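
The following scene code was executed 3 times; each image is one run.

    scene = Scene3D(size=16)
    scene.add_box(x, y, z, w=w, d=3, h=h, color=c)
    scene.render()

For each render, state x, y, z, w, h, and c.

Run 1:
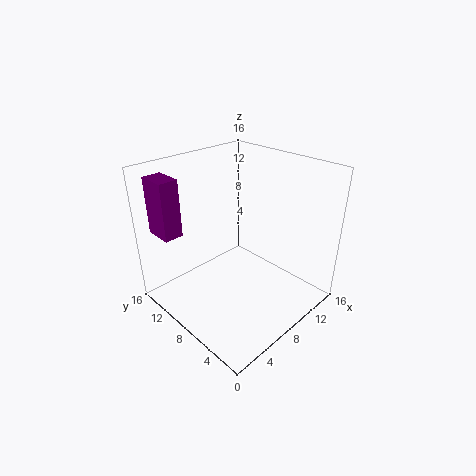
x = 0.5, y = 10.5, z = 9.5, w = 2, h = 6, c = 'purple'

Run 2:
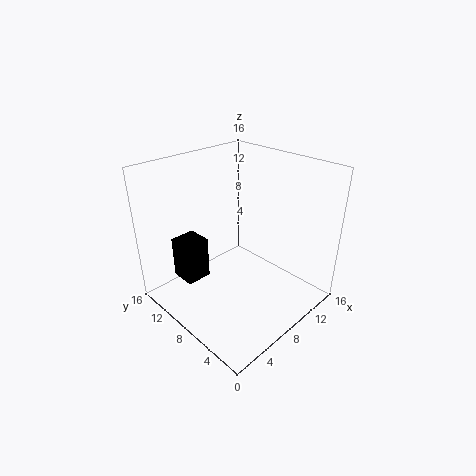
x = 3.5, y = 11.5, z = 2, w = 3, h = 5, c = 'black'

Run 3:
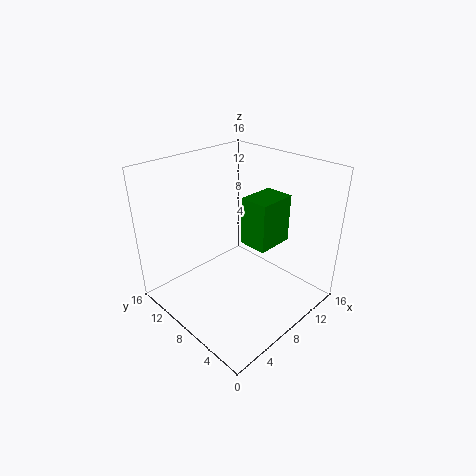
x = 7, y = 3.5, z = 8.5, w = 4, h = 5, c = 'green'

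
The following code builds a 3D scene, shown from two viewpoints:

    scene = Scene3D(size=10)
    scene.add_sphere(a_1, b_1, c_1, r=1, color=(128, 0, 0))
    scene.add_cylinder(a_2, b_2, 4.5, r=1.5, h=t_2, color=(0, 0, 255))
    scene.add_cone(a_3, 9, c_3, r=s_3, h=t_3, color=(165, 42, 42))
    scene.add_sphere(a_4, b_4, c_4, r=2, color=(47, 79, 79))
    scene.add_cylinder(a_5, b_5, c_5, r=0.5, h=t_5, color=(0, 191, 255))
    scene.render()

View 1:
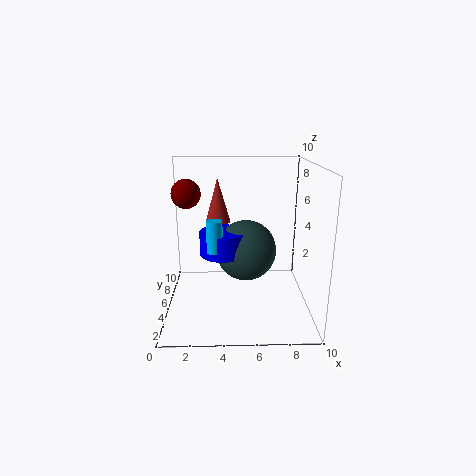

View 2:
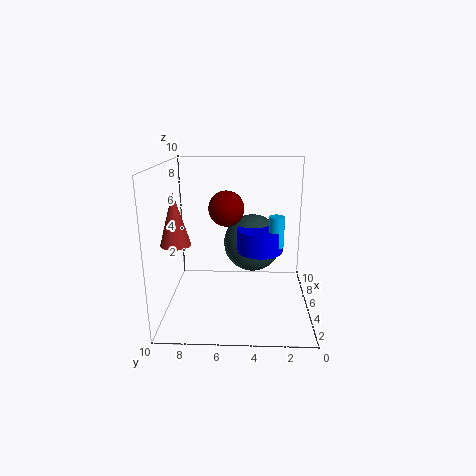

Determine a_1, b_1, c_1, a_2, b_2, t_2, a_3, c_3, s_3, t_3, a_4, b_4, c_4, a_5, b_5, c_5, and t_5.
a_1 = 1.5; b_1 = 5.5; c_1 = 8; a_2 = 4; b_2 = 3.5; t_2 = 1.5; a_3 = 3.5; c_3 = 5; s_3 = 1; t_3 = 3.5; a_4 = 5.5; b_4 = 4; c_4 = 4.5; a_5 = 3.5; b_5 = 2.5; c_5 = 5; t_5 = 2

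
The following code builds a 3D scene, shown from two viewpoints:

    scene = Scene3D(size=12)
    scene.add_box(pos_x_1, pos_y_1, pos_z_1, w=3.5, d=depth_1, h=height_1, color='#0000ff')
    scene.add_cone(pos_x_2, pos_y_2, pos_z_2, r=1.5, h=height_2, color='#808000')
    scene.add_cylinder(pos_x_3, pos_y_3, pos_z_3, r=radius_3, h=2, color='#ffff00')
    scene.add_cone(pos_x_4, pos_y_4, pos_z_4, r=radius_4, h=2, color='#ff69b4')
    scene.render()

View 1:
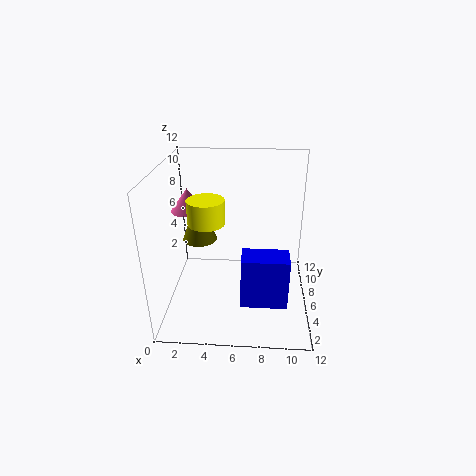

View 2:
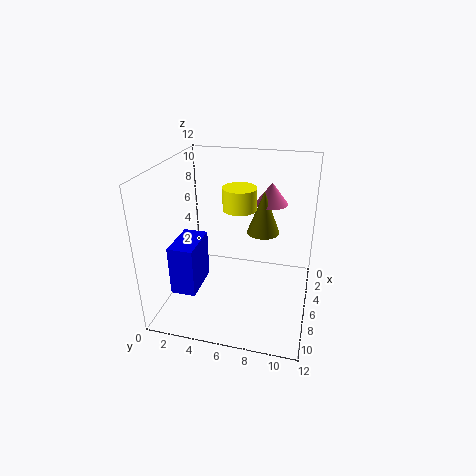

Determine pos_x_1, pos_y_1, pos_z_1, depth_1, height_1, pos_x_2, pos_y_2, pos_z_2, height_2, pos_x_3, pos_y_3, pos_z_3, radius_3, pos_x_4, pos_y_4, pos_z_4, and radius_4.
pos_x_1 = 6.5, pos_y_1 = 1.5, pos_z_1 = 2.5, depth_1 = 2, height_1 = 4, pos_x_2 = 2.5, pos_y_2 = 7.5, pos_z_2 = 5, height_2 = 4, pos_x_3 = 3.5, pos_y_3 = 5.5, pos_z_3 = 7.5, radius_3 = 1.5, pos_x_4 = 1.5, pos_y_4 = 8, pos_z_4 = 7.5, radius_4 = 1.5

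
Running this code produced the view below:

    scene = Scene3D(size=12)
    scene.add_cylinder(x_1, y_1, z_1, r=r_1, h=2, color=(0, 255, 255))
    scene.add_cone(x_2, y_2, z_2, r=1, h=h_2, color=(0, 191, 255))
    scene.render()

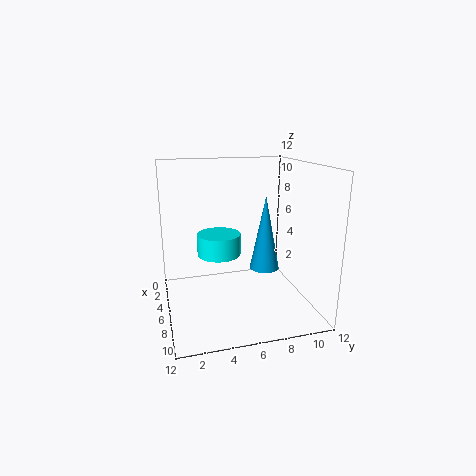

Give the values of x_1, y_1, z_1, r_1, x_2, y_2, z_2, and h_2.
x_1 = 3; y_1 = 5; z_1 = 3.5; r_1 = 2; x_2 = 11; y_2 = 6.5; z_2 = 5.5; h_2 = 5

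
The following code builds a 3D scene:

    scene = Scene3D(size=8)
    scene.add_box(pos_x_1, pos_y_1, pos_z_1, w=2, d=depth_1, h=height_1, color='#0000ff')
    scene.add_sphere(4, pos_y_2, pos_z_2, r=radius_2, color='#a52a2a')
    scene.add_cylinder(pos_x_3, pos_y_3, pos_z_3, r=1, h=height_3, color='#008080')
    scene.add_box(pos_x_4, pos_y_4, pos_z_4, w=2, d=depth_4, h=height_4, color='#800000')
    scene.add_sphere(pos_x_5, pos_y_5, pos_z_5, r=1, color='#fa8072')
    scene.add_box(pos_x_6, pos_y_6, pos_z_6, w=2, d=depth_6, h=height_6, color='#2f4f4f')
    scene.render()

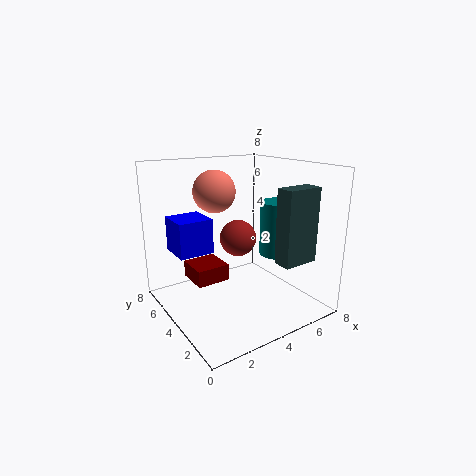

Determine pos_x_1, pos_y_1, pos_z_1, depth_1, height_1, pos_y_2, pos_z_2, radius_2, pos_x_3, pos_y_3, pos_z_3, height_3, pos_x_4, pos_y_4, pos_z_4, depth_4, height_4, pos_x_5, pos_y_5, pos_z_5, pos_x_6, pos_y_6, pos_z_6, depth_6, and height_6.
pos_x_1 = 1, pos_y_1 = 5, pos_z_1 = 3, depth_1 = 2, height_1 = 2, pos_y_2 = 4, pos_z_2 = 4, radius_2 = 1, pos_x_3 = 6, pos_y_3 = 3, pos_z_3 = 3, height_3 = 3, pos_x_4 = 2, pos_y_4 = 5, pos_z_4 = 1, depth_4 = 2, height_4 = 1, pos_x_5 = 2, pos_y_5 = 3, pos_z_5 = 7, pos_x_6 = 5, pos_y_6 = 1, pos_z_6 = 3, depth_6 = 1, height_6 = 4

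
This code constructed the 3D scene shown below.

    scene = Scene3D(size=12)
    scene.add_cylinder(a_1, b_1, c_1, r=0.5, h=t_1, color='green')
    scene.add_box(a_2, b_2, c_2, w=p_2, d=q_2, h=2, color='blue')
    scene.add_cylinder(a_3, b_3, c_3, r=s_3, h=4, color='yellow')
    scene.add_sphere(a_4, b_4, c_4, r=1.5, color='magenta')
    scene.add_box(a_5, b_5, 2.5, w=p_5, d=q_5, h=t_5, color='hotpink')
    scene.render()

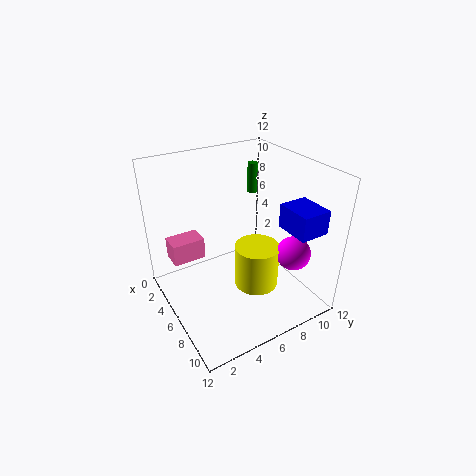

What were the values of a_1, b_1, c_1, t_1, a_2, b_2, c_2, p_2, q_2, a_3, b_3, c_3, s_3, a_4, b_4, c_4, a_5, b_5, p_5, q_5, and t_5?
a_1 = 0.5
b_1 = 11
c_1 = 7
t_1 = 3
a_2 = 7.5
b_2 = 9
c_2 = 7
p_2 = 3
q_2 = 2.5
a_3 = 6
b_3 = 8
c_3 = 0.5
s_3 = 2
a_4 = 8
b_4 = 10.5
c_4 = 4
a_5 = 0.5
b_5 = 1.5
p_5 = 2
q_5 = 3
t_5 = 2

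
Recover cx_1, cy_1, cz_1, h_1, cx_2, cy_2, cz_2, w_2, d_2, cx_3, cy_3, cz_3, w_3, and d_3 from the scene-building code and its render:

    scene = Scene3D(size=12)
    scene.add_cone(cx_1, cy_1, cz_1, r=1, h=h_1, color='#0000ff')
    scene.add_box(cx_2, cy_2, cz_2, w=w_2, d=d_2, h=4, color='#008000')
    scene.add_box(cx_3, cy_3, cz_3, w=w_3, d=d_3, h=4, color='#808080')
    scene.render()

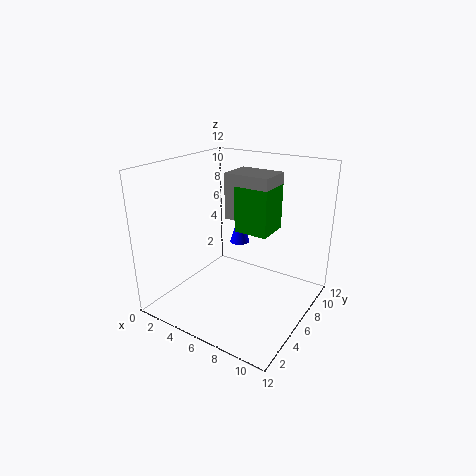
cx_1 = 3, cy_1 = 11, cz_1 = 3, h_1 = 3, cx_2 = 5, cy_2 = 7, cz_2 = 6, w_2 = 3, d_2 = 3, cx_3 = 4, cy_3 = 7, cz_3 = 7, w_3 = 4, d_3 = 3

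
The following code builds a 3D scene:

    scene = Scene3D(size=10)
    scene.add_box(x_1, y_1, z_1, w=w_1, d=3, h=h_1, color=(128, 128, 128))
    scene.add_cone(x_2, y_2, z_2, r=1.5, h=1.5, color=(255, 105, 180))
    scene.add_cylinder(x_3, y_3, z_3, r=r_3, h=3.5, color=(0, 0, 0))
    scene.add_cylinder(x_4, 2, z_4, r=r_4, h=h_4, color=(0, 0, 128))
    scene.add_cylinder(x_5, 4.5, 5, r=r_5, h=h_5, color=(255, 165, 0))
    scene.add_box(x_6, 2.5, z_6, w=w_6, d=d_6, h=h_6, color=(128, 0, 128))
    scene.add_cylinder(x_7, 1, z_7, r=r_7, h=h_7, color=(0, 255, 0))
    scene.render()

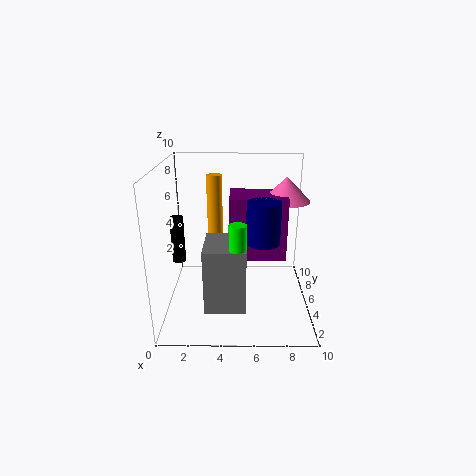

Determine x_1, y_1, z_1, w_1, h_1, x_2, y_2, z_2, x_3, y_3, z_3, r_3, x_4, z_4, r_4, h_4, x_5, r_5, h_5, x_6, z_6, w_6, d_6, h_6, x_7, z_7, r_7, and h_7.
x_1 = 3; y_1 = 0.5; z_1 = 2; w_1 = 2.5; h_1 = 4; x_2 = 8; y_2 = 4; z_2 = 8; x_3 = 0.5; y_3 = 6.5; z_3 = 2.5; r_3 = 0.5; x_4 = 6.5; z_4 = 6; r_4 = 1; h_4 = 2.5; x_5 = 3.5; r_5 = 0.5; h_5 = 4.5; x_6 = 4.5; z_6 = 4.5; w_6 = 3.5; d_6 = 2.5; h_6 = 4; x_7 = 5; z_7 = 5; r_7 = 0.5; h_7 = 2.5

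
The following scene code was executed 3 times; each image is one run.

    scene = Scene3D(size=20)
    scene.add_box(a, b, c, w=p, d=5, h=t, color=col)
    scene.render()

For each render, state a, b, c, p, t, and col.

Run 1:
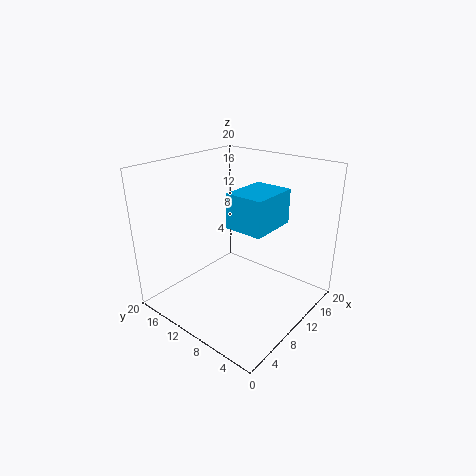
a = 6.5, b = 4, c = 13, p = 6.5, t = 4.5, col = 'deepskyblue'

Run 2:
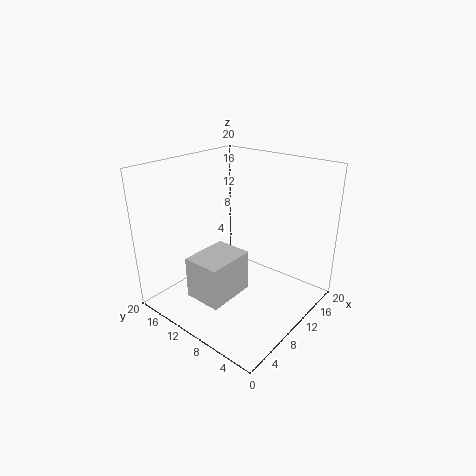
a = 2, b = 7, c = 4, p = 6.5, t = 5.5, col = 'lightgray'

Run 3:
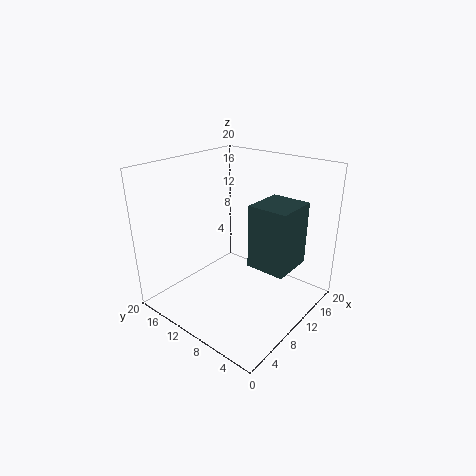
a = 7, b = 1, c = 8.5, p = 5.5, t = 8, col = 'darkslategray'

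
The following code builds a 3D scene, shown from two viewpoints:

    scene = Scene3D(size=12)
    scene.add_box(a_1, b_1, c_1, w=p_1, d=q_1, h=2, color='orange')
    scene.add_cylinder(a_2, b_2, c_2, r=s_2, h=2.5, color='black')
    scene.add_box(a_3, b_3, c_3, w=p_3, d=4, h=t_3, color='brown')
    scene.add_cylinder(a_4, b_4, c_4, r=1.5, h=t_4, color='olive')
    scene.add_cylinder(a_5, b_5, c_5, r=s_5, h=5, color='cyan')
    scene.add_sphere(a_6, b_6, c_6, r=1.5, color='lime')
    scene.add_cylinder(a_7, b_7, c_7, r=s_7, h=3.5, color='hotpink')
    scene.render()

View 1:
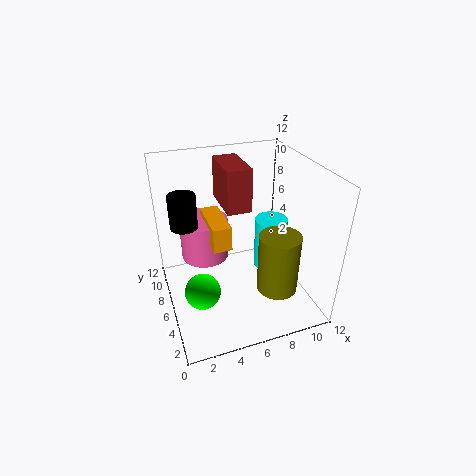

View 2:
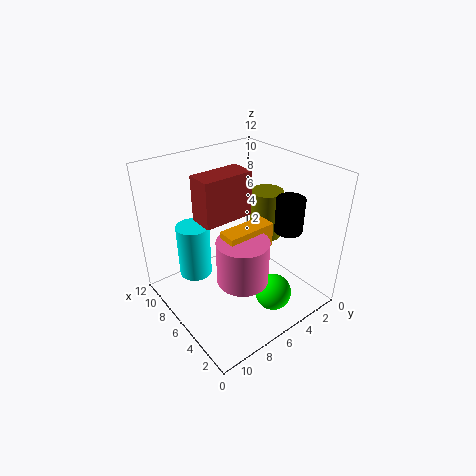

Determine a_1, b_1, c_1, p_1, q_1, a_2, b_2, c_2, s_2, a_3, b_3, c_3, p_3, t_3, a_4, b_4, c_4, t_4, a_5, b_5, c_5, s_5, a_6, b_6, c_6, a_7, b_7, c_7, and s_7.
a_1 = 3.5
b_1 = 4.5
c_1 = 6
p_1 = 1.5
q_1 = 4
a_2 = 1.5
b_2 = 5
c_2 = 8.5
s_2 = 1
a_3 = 5
b_3 = 5.5
c_3 = 8.5
p_3 = 2
t_3 = 3.5
a_4 = 7.5
b_4 = 1.5
c_4 = 4
t_4 = 4.5
a_5 = 10
b_5 = 8
c_5 = 1
s_5 = 1.5
a_6 = 2.5
b_6 = 5
c_6 = 2
a_7 = 3.5
b_7 = 7.5
c_7 = 4
s_7 = 2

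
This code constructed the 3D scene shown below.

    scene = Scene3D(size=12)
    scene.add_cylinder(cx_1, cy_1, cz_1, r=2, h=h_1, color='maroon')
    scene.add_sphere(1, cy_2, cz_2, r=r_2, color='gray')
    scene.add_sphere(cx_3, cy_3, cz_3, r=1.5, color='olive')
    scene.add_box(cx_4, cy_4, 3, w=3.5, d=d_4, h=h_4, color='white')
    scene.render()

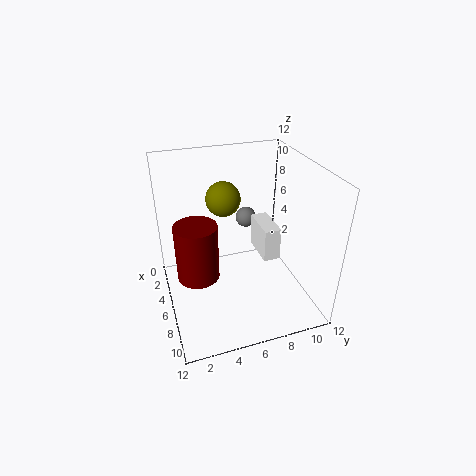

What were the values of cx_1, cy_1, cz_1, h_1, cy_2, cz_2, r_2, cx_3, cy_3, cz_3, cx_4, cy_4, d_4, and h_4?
cx_1 = 3, cy_1 = 3, cz_1 = 0.5, h_1 = 5.5, cy_2 = 8.5, cz_2 = 5, r_2 = 1, cx_3 = 3.5, cy_3 = 5.5, cz_3 = 8.5, cx_4 = 2.5, cy_4 = 8.5, d_4 = 1.5, h_4 = 3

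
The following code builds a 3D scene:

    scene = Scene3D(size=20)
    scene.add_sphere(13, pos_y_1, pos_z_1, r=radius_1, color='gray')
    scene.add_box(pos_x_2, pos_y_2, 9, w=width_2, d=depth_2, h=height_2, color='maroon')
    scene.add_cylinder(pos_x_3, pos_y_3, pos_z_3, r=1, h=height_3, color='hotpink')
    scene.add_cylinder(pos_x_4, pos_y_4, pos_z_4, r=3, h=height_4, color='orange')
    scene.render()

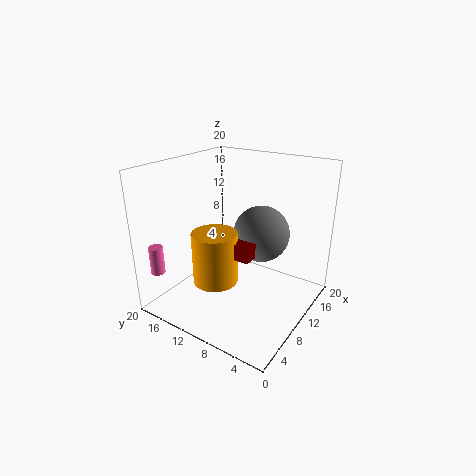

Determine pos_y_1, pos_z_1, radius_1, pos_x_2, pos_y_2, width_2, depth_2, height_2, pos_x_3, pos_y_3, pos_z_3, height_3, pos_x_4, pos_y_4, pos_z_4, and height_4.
pos_y_1 = 8; pos_z_1 = 10; radius_1 = 4; pos_x_2 = 6; pos_y_2 = 6; width_2 = 2; depth_2 = 6; height_2 = 2; pos_x_3 = 3; pos_y_3 = 19; pos_z_3 = 5; height_3 = 4; pos_x_4 = 6; pos_y_4 = 11; pos_z_4 = 5; height_4 = 7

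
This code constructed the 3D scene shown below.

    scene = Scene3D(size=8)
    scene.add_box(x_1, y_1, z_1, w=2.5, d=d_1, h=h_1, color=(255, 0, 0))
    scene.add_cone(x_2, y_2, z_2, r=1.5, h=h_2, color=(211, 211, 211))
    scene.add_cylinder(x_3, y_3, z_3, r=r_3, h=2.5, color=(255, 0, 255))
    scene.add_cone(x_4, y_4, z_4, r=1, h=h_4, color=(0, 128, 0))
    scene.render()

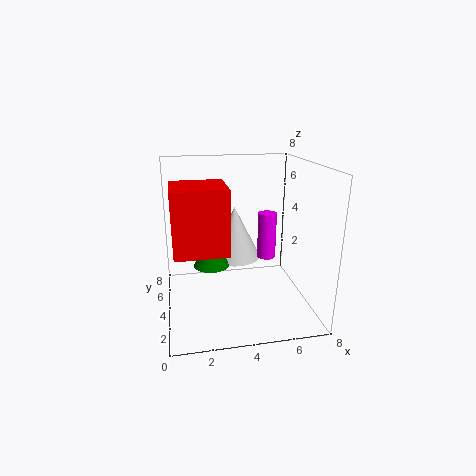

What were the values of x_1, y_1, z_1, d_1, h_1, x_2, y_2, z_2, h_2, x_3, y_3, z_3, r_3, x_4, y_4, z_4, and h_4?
x_1 = 0.5
y_1 = 0.5
z_1 = 4.5
d_1 = 2.5
h_1 = 3
x_2 = 4
y_2 = 5
z_2 = 2.5
h_2 = 3
x_3 = 5.5
y_3 = 3.5
z_3 = 3
r_3 = 0.5
x_4 = 2.5
y_4 = 4
z_4 = 2.5
h_4 = 2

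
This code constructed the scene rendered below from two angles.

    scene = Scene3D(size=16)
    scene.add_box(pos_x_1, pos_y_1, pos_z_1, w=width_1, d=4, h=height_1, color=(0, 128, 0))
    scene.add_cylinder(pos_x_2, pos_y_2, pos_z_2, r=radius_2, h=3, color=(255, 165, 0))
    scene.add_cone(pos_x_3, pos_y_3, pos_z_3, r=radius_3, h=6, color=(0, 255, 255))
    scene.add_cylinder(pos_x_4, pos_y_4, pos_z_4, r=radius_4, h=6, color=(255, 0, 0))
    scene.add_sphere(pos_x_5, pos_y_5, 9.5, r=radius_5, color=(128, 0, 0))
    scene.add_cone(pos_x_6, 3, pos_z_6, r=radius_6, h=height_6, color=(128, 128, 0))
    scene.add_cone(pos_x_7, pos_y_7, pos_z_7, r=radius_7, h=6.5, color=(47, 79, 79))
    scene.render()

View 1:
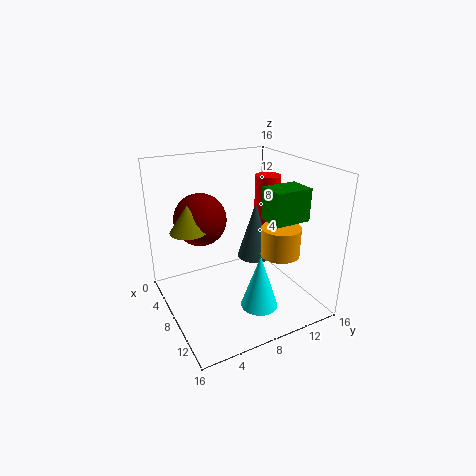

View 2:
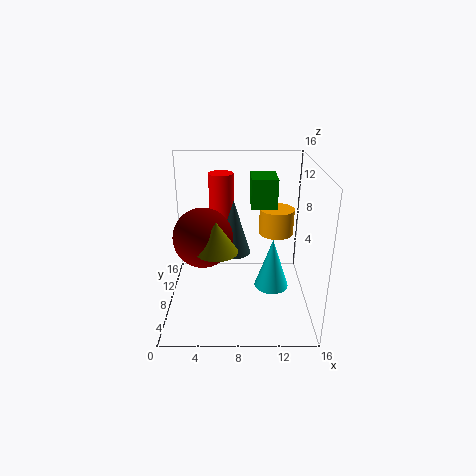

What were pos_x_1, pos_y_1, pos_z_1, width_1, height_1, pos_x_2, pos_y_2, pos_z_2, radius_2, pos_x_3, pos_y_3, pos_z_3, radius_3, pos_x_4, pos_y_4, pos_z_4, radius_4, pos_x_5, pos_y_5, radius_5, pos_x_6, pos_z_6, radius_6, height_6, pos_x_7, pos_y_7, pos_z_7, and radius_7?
pos_x_1 = 9.5, pos_y_1 = 10, pos_z_1 = 10.5, width_1 = 3, height_1 = 3.5, pos_x_2 = 12.5, pos_y_2 = 10.5, pos_z_2 = 7.5, radius_2 = 2, pos_x_3 = 12, pos_y_3 = 8.5, pos_z_3 = 1.5, radius_3 = 2, pos_x_4 = 6, pos_y_4 = 13, pos_z_4 = 8, radius_4 = 1.5, pos_x_5 = 4.5, pos_y_5 = 5, radius_5 = 3, pos_x_6 = 6, pos_z_6 = 9, radius_6 = 2, height_6 = 3, pos_x_7 = 7.5, pos_y_7 = 10.5, pos_z_7 = 5, radius_7 = 2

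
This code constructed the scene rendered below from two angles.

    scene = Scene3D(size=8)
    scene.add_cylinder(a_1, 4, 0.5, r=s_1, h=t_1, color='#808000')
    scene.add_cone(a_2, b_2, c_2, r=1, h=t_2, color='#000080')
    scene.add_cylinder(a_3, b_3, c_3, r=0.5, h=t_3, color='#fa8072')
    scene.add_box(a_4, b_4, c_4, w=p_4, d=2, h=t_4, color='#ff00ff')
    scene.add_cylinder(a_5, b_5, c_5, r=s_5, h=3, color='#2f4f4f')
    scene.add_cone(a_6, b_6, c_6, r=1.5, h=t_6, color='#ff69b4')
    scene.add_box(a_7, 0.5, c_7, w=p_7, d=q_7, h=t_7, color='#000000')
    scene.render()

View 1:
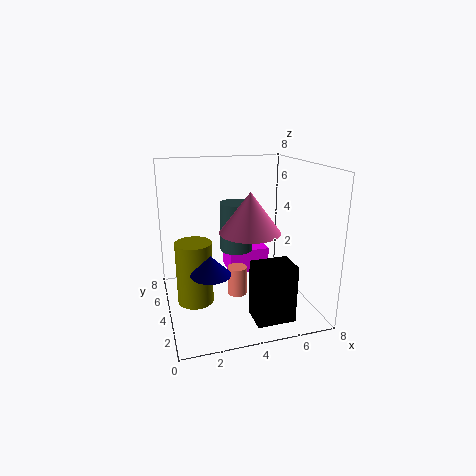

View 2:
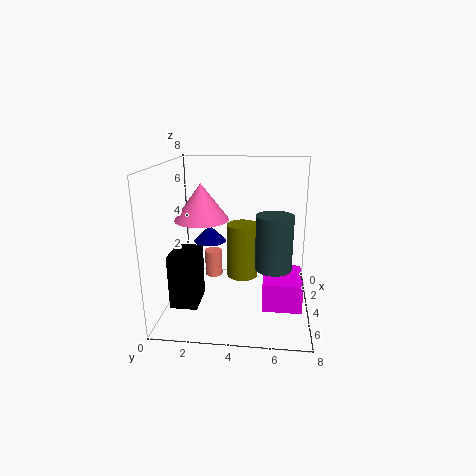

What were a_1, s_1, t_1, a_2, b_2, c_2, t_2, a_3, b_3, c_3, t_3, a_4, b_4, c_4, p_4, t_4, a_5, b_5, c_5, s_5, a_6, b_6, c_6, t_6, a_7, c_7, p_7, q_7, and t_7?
a_1 = 1.5, s_1 = 1, t_1 = 3.5, a_2 = 2, b_2 = 2, c_2 = 3, t_2 = 1, a_3 = 3.5, b_3 = 2.5, c_3 = 1.5, t_3 = 1.5, a_4 = 4, b_4 = 5.5, c_4 = 1, p_4 = 2.5, t_4 = 1.5, a_5 = 4.5, b_5 = 6, c_5 = 2.5, s_5 = 1, a_6 = 4, b_6 = 2, c_6 = 5, t_6 = 2, a_7 = 4, c_7 = 0.5, p_7 = 2, q_7 = 1.5, t_7 = 3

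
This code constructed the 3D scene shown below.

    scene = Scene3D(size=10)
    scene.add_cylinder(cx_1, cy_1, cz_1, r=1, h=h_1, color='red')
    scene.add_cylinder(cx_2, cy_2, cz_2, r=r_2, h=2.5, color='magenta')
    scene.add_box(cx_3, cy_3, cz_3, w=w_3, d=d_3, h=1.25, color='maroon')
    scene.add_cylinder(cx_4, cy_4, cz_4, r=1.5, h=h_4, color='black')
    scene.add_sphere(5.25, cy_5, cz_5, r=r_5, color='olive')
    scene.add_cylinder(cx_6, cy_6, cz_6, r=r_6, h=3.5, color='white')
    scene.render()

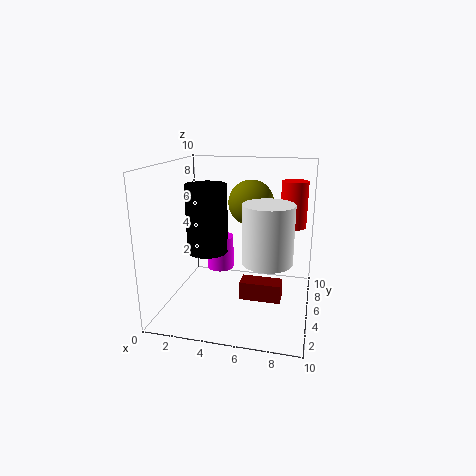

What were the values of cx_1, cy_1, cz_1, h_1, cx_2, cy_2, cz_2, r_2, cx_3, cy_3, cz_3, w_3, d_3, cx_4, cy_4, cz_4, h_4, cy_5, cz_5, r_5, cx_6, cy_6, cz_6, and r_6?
cx_1 = 8.5; cy_1 = 8.5; cz_1 = 5; h_1 = 3.5; cx_2 = 3.25; cy_2 = 6.5; cz_2 = 2; r_2 = 1; cx_3 = 5.5; cy_3 = 3.25; cz_3 = 1.25; w_3 = 2.75; d_3 = 1.25; cx_4 = 2.5; cy_4 = 5.75; cz_4 = 3.5; h_4 = 5; cy_5 = 8.25; cz_5 = 6.75; r_5 = 1.75; cx_6 = 7.5; cy_6 = 2; cz_6 = 4.75; r_6 = 1.5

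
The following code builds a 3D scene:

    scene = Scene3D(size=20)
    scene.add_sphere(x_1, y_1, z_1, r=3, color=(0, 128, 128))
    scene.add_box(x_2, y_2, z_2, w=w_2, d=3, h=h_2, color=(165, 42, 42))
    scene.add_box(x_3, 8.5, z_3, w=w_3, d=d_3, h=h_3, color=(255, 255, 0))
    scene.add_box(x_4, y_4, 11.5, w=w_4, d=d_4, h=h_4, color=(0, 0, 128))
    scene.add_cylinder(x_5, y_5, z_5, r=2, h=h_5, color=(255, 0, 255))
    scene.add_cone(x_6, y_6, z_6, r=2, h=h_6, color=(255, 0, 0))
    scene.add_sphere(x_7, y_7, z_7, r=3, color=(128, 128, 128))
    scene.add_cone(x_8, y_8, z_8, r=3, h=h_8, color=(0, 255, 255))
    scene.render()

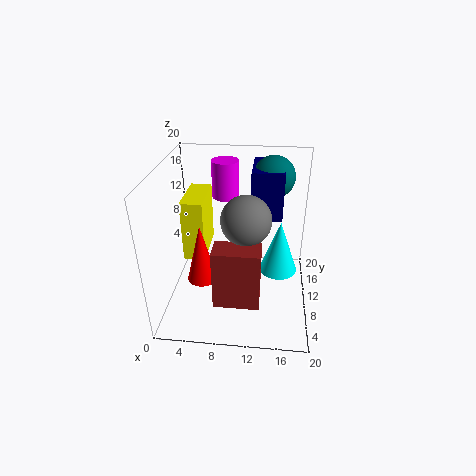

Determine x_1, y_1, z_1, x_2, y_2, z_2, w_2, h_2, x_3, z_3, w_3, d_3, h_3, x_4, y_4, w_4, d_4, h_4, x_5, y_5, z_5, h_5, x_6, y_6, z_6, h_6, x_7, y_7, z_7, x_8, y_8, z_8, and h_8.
x_1 = 14.5, y_1 = 15.5, z_1 = 17, x_2 = 8, y_2 = 0.5, z_2 = 6, w_2 = 5.5, h_2 = 7.5, x_3 = 2.5, z_3 = 7, w_3 = 3, d_3 = 7, h_3 = 8.5, x_4 = 11.5, y_4 = 12.5, w_4 = 4.5, d_4 = 7, h_4 = 7, x_5 = 7.5, y_5 = 16, z_5 = 13.5, h_5 = 5.5, x_6 = 5.5, y_6 = 6.5, z_6 = 5.5, h_6 = 8, x_7 = 11.5, y_7 = 5, z_7 = 15.5, x_8 = 16, y_8 = 15, z_8 = 1.5, h_8 = 8.5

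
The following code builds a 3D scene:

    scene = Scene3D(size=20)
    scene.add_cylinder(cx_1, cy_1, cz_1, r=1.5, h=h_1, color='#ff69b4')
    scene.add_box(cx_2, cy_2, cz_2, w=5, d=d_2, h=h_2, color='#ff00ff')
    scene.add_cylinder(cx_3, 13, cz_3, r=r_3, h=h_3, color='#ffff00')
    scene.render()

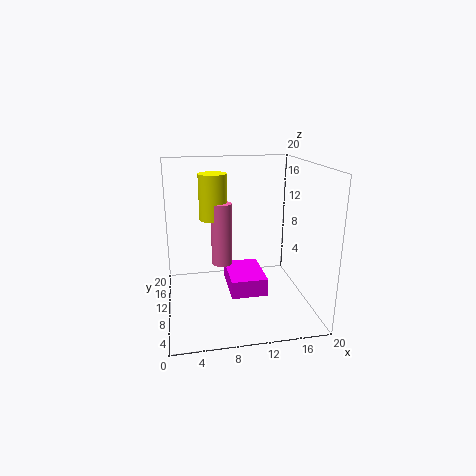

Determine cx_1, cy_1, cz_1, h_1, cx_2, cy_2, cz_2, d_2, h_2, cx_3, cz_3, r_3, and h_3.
cx_1 = 8; cy_1 = 12; cz_1 = 5.5; h_1 = 9; cx_2 = 8.5; cy_2 = 6.5; cz_2 = 2.5; d_2 = 7; h_2 = 2.5; cx_3 = 7; cz_3 = 12; r_3 = 2; h_3 = 6.5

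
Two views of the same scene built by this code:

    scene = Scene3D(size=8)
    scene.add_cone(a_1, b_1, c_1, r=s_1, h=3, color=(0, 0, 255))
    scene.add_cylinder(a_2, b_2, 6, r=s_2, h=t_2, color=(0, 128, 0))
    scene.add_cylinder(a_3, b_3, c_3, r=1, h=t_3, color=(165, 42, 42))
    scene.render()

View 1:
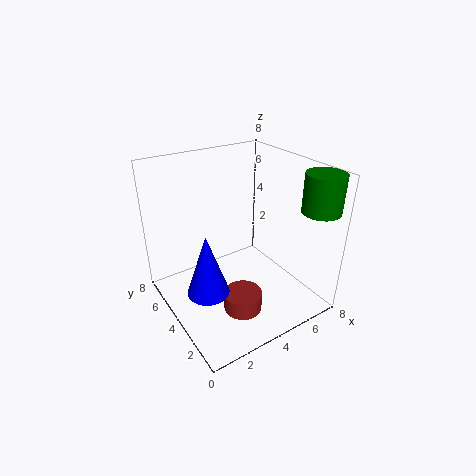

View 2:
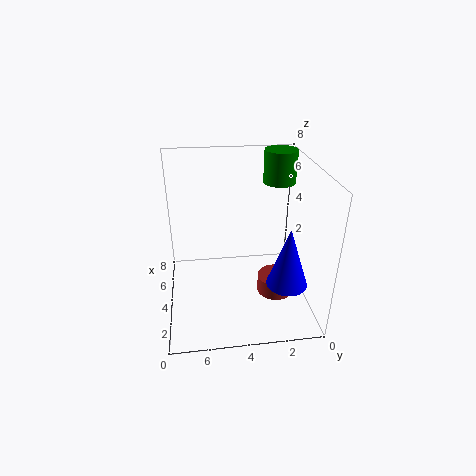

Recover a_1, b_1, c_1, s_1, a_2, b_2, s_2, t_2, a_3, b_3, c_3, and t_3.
a_1 = 1; b_1 = 2; c_1 = 3; s_1 = 1; a_2 = 7; b_2 = 1; s_2 = 1; t_2 = 2; a_3 = 3; b_3 = 2; c_3 = 1; t_3 = 1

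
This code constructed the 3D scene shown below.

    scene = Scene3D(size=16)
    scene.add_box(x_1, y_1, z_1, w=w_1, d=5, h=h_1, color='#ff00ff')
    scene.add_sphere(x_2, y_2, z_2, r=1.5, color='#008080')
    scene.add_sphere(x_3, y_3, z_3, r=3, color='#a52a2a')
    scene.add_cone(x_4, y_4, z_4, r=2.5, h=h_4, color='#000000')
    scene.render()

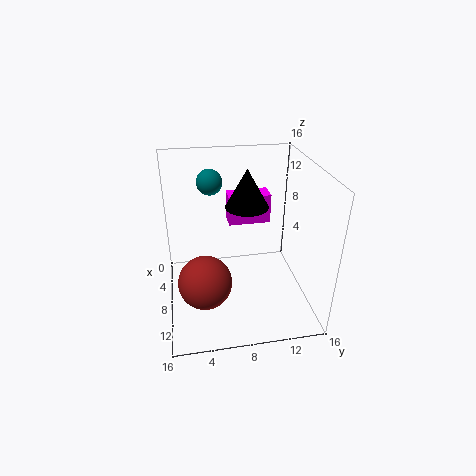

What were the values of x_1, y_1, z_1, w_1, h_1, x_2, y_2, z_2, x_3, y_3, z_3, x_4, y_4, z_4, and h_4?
x_1 = 2.5
y_1 = 7.5
z_1 = 8
w_1 = 2.5
h_1 = 3.5
x_2 = 3.5
y_2 = 5.5
z_2 = 13
x_3 = 9.5
y_3 = 4
z_3 = 3.5
x_4 = 5.5
y_4 = 9.5
z_4 = 10.5
h_4 = 4.5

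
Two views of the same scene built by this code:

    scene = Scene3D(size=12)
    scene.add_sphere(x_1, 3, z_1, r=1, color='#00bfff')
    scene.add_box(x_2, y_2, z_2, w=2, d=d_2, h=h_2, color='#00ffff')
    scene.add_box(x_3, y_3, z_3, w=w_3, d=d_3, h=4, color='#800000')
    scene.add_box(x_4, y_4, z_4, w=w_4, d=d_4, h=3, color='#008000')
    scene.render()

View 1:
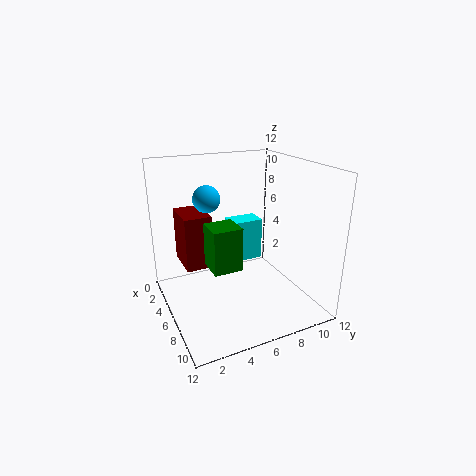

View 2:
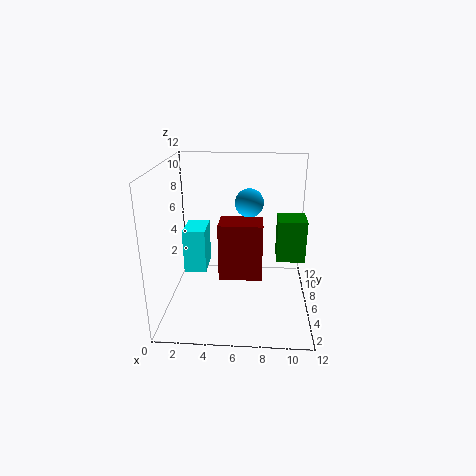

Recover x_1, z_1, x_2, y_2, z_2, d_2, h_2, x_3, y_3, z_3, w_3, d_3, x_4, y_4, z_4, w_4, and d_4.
x_1 = 7, z_1 = 10, x_2 = 1, y_2 = 7, z_2 = 2, d_2 = 3, h_2 = 4, x_3 = 5, y_3 = 1, z_3 = 5, w_3 = 3, d_3 = 2, x_4 = 9, y_4 = 2, z_4 = 6, w_4 = 2, d_4 = 2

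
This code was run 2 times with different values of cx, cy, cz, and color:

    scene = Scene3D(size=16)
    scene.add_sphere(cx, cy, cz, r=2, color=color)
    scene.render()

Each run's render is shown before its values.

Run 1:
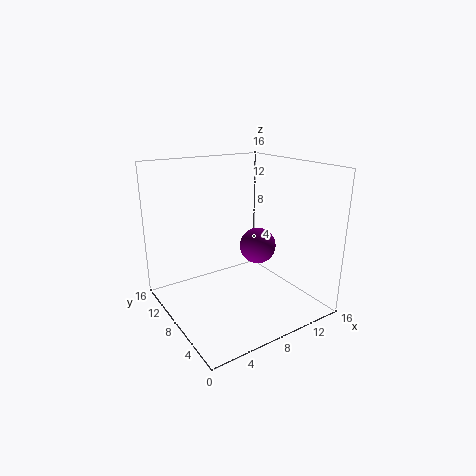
cx = 10, cy = 7, cz = 7, color = 'purple'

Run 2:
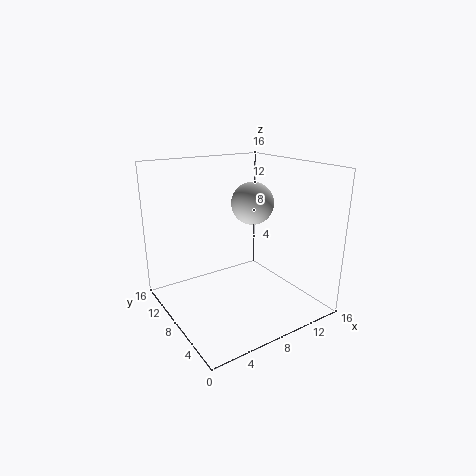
cx = 7, cy = 4, cz = 13, color = 'lightgray'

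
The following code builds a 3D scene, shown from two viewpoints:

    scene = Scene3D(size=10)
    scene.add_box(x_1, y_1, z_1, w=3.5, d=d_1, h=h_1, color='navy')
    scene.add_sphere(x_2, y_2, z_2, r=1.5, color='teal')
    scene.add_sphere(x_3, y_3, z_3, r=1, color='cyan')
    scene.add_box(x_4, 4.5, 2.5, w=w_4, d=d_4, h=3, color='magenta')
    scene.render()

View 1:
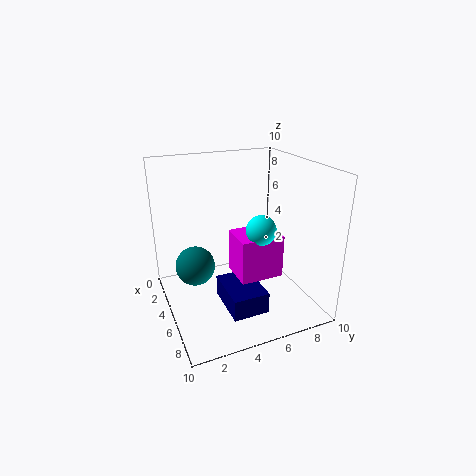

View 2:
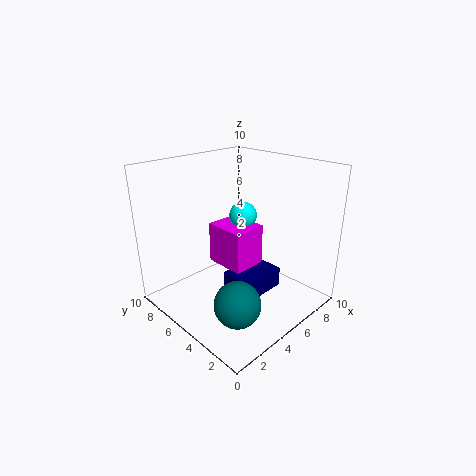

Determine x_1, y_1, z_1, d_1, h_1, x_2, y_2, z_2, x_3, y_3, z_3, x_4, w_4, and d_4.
x_1 = 4.5; y_1 = 3.5; z_1 = 0.5; d_1 = 2.5; h_1 = 1.5; x_2 = 2.5; y_2 = 2.5; z_2 = 2; x_3 = 6.5; y_3 = 6; z_3 = 6; x_4 = 4.5; w_4 = 2.5; d_4 = 3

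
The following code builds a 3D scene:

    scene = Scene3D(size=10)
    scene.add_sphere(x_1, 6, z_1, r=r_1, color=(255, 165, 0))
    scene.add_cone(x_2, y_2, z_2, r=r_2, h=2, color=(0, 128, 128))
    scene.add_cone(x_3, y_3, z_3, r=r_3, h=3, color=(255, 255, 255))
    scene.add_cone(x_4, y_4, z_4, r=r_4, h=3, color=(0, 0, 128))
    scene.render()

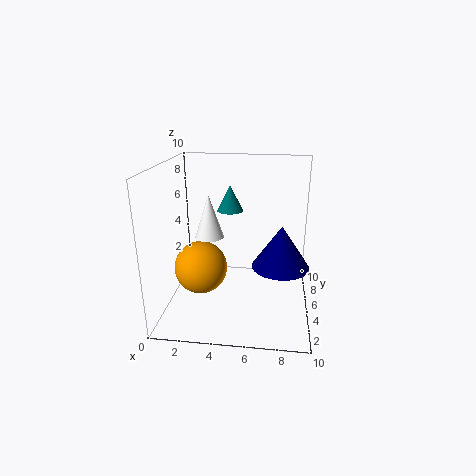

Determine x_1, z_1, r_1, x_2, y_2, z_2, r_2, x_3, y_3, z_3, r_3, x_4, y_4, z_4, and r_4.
x_1 = 2, z_1 = 2, r_1 = 2, x_2 = 4, y_2 = 8, z_2 = 6, r_2 = 1, x_3 = 3, y_3 = 5, z_3 = 5, r_3 = 1, x_4 = 8, y_4 = 5, z_4 = 3, r_4 = 2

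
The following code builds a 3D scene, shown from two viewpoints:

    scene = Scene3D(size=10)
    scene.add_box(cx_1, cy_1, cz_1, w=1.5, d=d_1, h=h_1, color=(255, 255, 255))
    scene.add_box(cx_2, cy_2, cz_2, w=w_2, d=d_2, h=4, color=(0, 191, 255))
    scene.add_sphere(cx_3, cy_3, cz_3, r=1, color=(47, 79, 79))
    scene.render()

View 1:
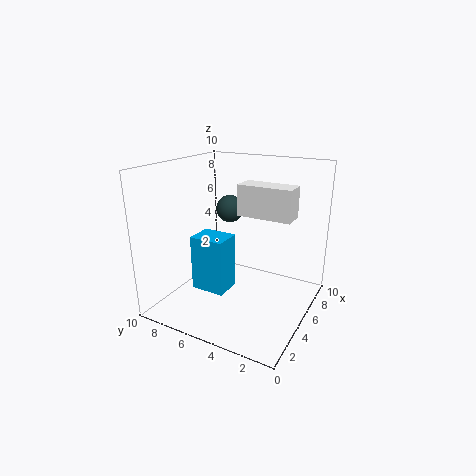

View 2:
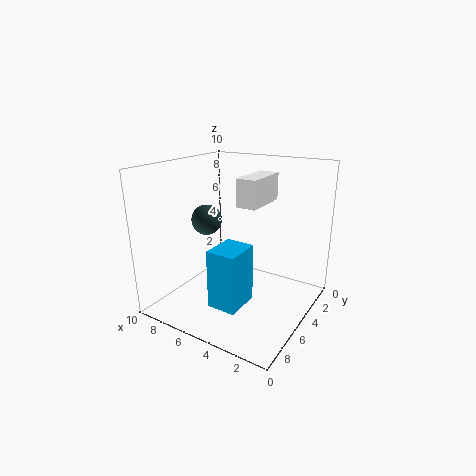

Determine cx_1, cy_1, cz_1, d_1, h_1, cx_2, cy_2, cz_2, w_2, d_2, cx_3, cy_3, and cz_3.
cx_1 = 4, cy_1 = 1, cz_1 = 7, d_1 = 3.5, h_1 = 2, cx_2 = 3.5, cy_2 = 5.5, cz_2 = 1, w_2 = 2, d_2 = 2.5, cx_3 = 6.5, cy_3 = 6.5, cz_3 = 6.5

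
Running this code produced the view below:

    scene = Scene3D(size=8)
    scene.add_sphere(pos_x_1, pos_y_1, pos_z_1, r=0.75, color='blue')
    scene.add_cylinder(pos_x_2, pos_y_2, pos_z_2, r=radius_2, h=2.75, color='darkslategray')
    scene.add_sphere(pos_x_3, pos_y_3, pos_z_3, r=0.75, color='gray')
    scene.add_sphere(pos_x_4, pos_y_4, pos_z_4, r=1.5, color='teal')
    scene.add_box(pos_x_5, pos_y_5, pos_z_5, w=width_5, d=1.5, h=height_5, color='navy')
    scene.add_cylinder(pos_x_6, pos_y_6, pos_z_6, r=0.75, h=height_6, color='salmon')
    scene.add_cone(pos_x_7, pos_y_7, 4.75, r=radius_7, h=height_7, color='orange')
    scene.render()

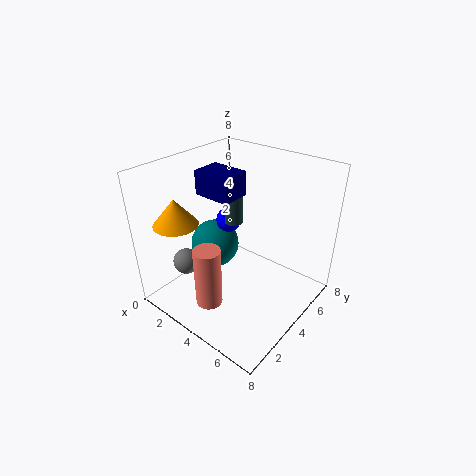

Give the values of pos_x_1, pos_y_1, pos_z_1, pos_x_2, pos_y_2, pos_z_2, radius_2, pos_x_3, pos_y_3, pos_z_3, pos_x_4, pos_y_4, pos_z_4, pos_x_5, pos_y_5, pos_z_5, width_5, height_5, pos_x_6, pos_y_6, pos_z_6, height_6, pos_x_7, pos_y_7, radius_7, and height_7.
pos_x_1 = 2.25, pos_y_1 = 5.25, pos_z_1 = 4, pos_x_2 = 3.5, pos_y_2 = 4.25, pos_z_2 = 4.75, radius_2 = 0.5, pos_x_3 = 1.5, pos_y_3 = 2.25, pos_z_3 = 2.25, pos_x_4 = 1.5, pos_y_4 = 4.75, pos_z_4 = 2.25, pos_x_5 = 2.5, pos_y_5 = 2.5, pos_z_5 = 6.75, width_5 = 2, height_5 = 1.25, pos_x_6 = 3.5, pos_y_6 = 2, pos_z_6 = 0.5, height_6 = 3.5, pos_x_7 = 1.25, pos_y_7 = 2, radius_7 = 1.25, height_7 = 1.5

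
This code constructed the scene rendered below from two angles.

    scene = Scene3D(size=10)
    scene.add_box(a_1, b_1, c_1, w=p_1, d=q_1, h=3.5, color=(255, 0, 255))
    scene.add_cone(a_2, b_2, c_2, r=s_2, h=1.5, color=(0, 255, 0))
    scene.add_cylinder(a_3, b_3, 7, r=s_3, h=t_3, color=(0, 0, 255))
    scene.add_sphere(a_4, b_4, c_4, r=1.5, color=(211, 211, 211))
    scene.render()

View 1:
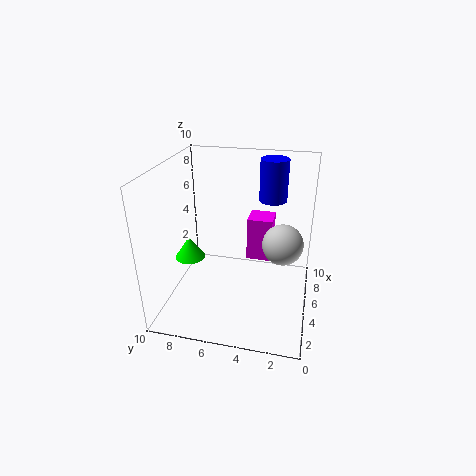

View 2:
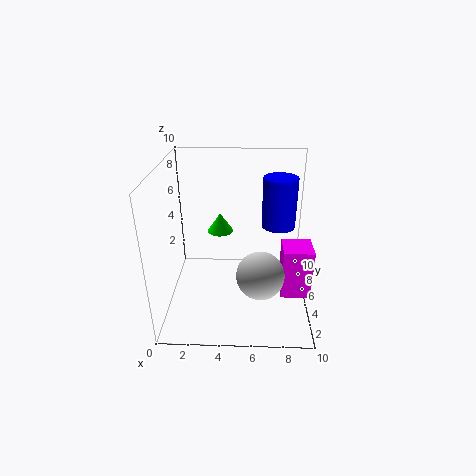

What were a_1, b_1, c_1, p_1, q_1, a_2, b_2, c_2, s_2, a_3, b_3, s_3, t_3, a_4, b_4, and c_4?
a_1 = 8
b_1 = 3
c_1 = 1.5
p_1 = 2
q_1 = 2
a_2 = 3.5
b_2 = 8
c_2 = 4
s_2 = 1
a_3 = 7.5
b_3 = 3
s_3 = 1
t_3 = 3
a_4 = 6.5
b_4 = 2
c_4 = 4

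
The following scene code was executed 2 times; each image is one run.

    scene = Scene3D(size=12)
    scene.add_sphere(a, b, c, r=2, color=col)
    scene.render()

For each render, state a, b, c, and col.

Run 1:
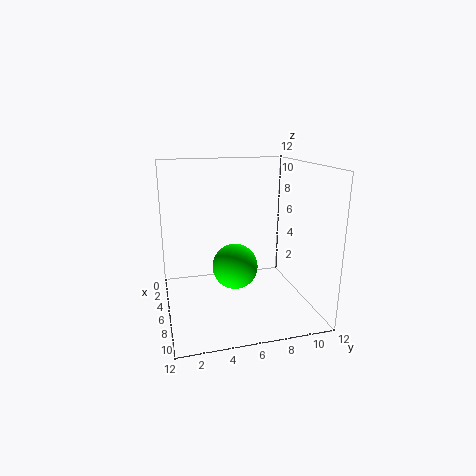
a = 5, b = 6, c = 3, col = 'lime'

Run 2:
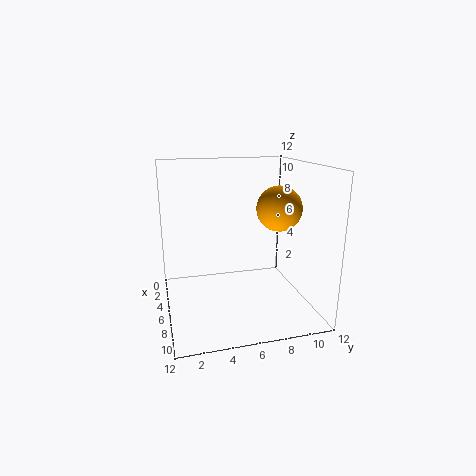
a = 5, b = 10, c = 8, col = 'orange'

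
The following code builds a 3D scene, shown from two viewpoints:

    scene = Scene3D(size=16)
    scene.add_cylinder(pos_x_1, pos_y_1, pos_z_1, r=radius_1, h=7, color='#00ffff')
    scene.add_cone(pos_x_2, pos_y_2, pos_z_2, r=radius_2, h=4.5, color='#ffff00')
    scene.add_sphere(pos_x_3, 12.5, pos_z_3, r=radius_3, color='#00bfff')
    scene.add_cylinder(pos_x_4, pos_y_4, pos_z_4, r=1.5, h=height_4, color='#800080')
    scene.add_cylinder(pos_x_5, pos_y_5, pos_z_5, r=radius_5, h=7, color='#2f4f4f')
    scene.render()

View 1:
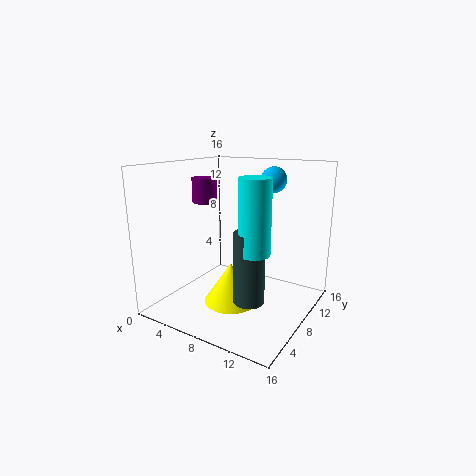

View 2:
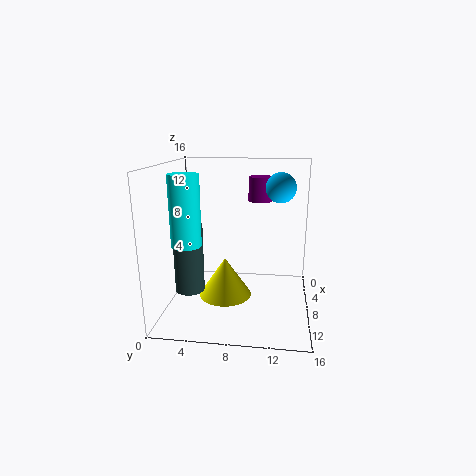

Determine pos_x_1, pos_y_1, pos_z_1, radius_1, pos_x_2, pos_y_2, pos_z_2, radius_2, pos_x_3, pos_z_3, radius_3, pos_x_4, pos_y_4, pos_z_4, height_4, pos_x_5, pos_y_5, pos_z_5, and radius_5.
pos_x_1 = 12.5, pos_y_1 = 3.5, pos_z_1 = 8.5, radius_1 = 1.5, pos_x_2 = 8, pos_y_2 = 6.5, pos_z_2 = 1, radius_2 = 3, pos_x_3 = 10, pos_z_3 = 14, radius_3 = 1.5, pos_x_4 = 2, pos_y_4 = 10, pos_z_4 = 11, height_4 = 3, pos_x_5 = 12, pos_y_5 = 3.5, pos_z_5 = 3.5, radius_5 = 1.5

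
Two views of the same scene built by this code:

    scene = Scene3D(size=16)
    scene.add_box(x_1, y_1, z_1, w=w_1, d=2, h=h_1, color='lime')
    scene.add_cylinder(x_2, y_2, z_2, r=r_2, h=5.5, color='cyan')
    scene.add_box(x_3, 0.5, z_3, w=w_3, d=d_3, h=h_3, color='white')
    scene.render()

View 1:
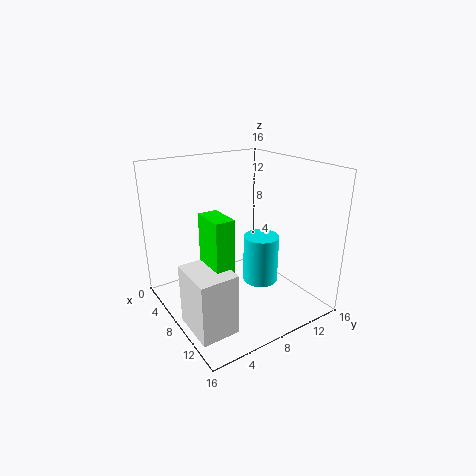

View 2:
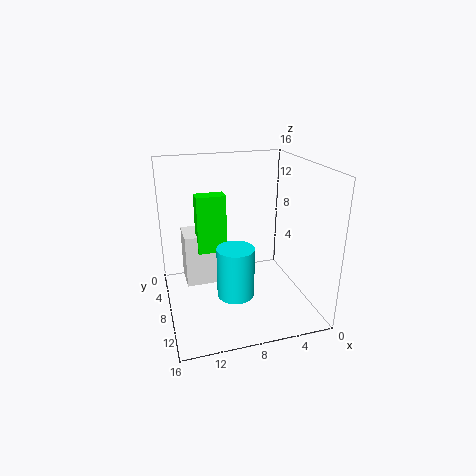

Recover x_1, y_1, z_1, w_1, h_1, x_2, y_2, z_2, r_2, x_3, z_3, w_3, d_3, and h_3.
x_1 = 8.5
y_1 = 3
z_1 = 5
w_1 = 3.5
h_1 = 7
x_2 = 9
y_2 = 10.5
z_2 = 2.5
r_2 = 2
x_3 = 8.5
z_3 = 0.5
w_3 = 5
d_3 = 4
h_3 = 6.5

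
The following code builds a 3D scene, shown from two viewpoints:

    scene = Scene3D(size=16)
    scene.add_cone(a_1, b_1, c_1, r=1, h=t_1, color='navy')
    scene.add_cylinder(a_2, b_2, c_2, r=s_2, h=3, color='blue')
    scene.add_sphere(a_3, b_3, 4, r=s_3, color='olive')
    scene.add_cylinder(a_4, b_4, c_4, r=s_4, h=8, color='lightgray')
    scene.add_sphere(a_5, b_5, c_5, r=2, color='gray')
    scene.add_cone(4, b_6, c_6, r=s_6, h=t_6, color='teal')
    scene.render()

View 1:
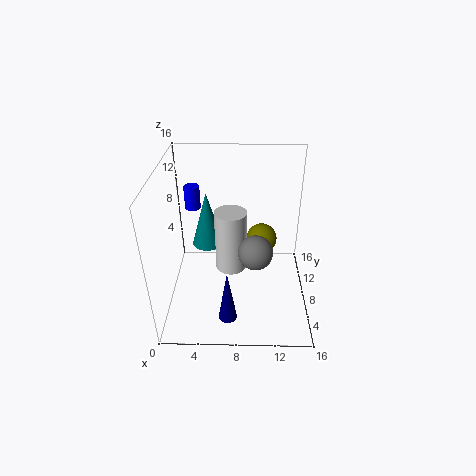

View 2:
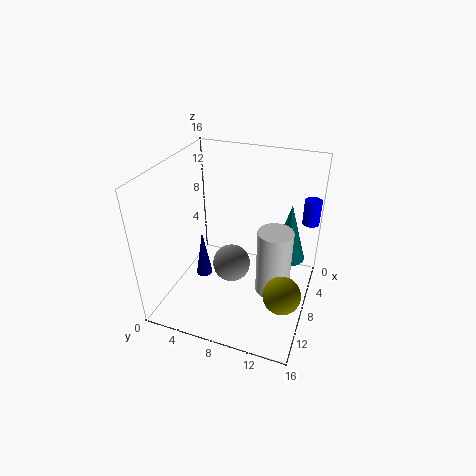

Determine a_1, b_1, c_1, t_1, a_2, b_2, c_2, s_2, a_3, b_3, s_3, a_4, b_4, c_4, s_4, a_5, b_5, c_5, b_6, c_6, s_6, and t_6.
a_1 = 7, b_1 = 3, c_1 = 1, t_1 = 6, a_2 = 2, b_2 = 15, c_2 = 8, s_2 = 1, a_3 = 11, b_3 = 14, s_3 = 2, a_4 = 7, b_4 = 12, c_4 = 1, s_4 = 2, a_5 = 10, b_5 = 8, c_5 = 6, b_6 = 13, c_6 = 4, s_6 = 2, t_6 = 7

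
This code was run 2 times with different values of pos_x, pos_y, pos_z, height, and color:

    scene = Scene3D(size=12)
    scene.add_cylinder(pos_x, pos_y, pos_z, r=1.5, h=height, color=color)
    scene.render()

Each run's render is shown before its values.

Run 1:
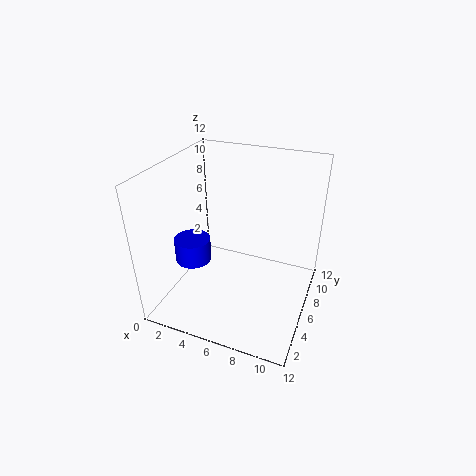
pos_x = 2.5; pos_y = 4.5; pos_z = 4; height = 2; color = 'blue'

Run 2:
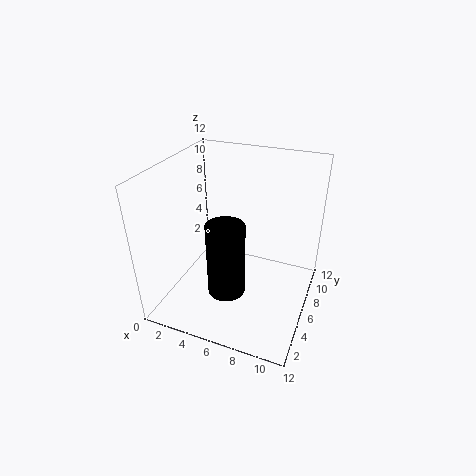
pos_x = 6; pos_y = 3.5; pos_z = 2.5; height = 6; color = 'black'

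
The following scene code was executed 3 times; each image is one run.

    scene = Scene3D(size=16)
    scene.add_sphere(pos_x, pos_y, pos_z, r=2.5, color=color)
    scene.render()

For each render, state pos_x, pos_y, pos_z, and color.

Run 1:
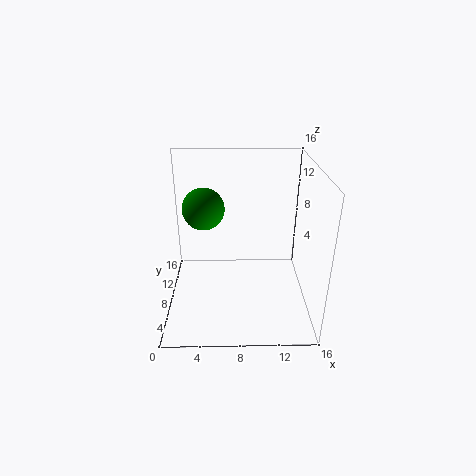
pos_x = 4, pos_y = 11.5, pos_z = 10, color = 'green'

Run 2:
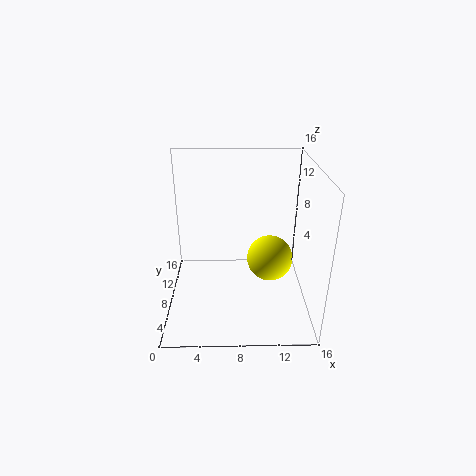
pos_x = 11.5, pos_y = 7, pos_z = 6, color = 'yellow'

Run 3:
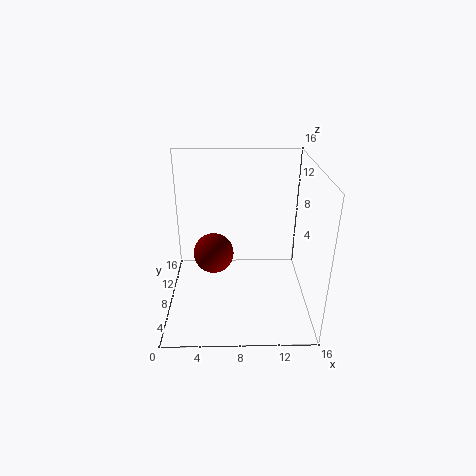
pos_x = 5, pos_y = 11.5, pos_z = 4, color = 'maroon'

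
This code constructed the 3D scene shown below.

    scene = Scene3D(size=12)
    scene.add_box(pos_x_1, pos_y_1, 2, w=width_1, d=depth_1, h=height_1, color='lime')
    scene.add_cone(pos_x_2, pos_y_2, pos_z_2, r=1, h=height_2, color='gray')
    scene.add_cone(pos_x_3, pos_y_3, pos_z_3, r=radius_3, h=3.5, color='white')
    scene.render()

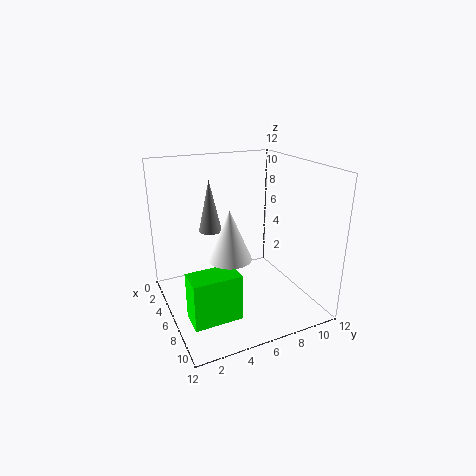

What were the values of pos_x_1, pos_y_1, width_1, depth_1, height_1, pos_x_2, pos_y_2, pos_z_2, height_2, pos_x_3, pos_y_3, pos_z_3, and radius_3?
pos_x_1 = 9; pos_y_1 = 0.5; width_1 = 2; depth_1 = 3.5; height_1 = 3.5; pos_x_2 = 3.5; pos_y_2 = 4.5; pos_z_2 = 6; height_2 = 4.5; pos_x_3 = 10; pos_y_3 = 3.5; pos_z_3 = 6.5; radius_3 = 1.5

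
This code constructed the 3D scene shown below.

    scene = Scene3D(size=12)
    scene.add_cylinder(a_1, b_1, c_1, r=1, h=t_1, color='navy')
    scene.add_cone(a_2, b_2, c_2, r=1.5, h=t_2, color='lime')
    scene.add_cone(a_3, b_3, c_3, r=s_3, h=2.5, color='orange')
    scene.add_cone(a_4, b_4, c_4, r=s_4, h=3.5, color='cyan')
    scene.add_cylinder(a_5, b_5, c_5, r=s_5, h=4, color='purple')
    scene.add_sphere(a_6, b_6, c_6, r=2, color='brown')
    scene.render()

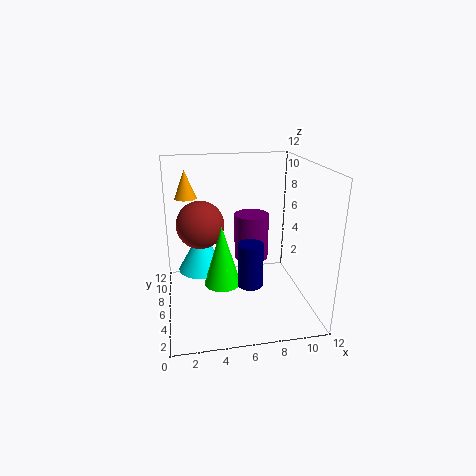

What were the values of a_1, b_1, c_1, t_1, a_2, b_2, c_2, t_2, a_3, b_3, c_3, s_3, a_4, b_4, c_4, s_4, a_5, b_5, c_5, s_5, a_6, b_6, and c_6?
a_1 = 6.5, b_1 = 3.5, c_1 = 3, t_1 = 3.5, a_2 = 4.5, b_2 = 5, c_2 = 2.5, t_2 = 5, a_3 = 2, b_3 = 10, c_3 = 8.5, s_3 = 1, a_4 = 3, b_4 = 7, c_4 = 3, s_4 = 2, a_5 = 7.5, b_5 = 7.5, c_5 = 3.5, s_5 = 1.5, a_6 = 3, b_6 = 7, c_6 = 7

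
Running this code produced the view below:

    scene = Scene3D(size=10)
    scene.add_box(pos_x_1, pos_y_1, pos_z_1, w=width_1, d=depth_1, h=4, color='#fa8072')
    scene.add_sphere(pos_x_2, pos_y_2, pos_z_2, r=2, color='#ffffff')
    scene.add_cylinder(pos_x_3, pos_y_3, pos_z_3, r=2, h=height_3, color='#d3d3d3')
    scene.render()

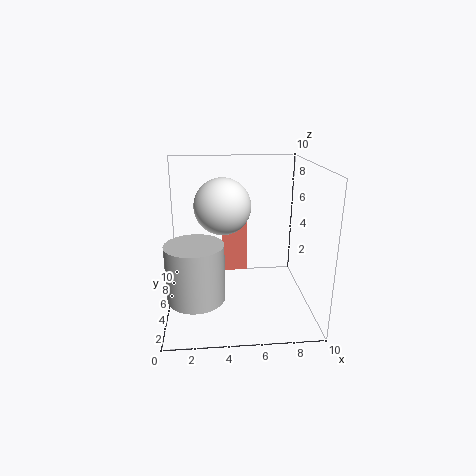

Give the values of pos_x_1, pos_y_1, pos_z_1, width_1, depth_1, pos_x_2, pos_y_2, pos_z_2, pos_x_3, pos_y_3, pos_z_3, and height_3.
pos_x_1 = 4
pos_y_1 = 8
pos_z_1 = 1
width_1 = 2
depth_1 = 1
pos_x_2 = 4
pos_y_2 = 6
pos_z_2 = 7
pos_x_3 = 2
pos_y_3 = 4
pos_z_3 = 1
height_3 = 4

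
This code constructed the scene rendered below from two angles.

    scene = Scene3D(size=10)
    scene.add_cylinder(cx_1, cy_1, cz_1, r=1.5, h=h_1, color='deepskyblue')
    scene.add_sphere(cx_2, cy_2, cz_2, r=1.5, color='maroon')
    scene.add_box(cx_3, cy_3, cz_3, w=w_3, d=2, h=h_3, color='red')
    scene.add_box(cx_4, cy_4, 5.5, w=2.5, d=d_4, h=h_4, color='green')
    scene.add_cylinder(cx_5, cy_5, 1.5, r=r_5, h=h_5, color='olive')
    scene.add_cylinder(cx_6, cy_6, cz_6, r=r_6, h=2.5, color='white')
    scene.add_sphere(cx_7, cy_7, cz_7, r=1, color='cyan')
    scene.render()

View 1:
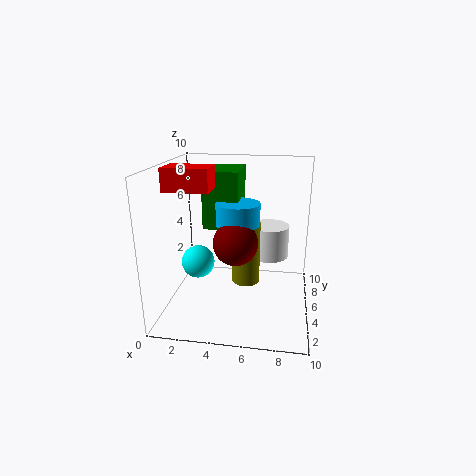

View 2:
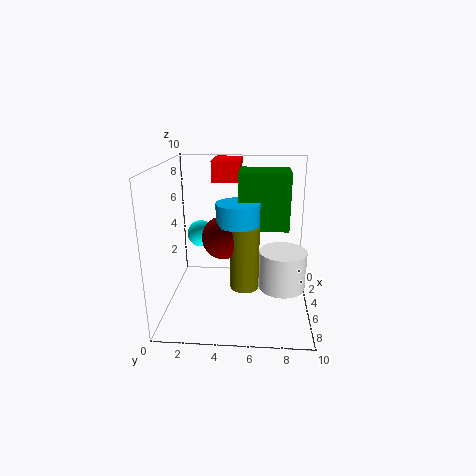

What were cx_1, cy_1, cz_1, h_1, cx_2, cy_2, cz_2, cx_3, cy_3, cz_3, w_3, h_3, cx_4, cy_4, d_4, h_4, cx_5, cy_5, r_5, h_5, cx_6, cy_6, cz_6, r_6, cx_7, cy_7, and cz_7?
cx_1 = 5, cy_1 = 5, cz_1 = 6, h_1 = 1.5, cx_2 = 5, cy_2 = 4, cz_2 = 5, cx_3 = 0.5, cy_3 = 3, cz_3 = 8.5, w_3 = 3, h_3 = 1.5, cx_4 = 2.5, cy_4 = 5, d_4 = 3.5, h_4 = 4, cx_5 = 5.5, cy_5 = 5.5, r_5 = 1, h_5 = 4.5, cx_6 = 7, cy_6 = 8, cz_6 = 2.5, r_6 = 1.5, cx_7 = 3, cy_7 = 2, cz_7 = 4.5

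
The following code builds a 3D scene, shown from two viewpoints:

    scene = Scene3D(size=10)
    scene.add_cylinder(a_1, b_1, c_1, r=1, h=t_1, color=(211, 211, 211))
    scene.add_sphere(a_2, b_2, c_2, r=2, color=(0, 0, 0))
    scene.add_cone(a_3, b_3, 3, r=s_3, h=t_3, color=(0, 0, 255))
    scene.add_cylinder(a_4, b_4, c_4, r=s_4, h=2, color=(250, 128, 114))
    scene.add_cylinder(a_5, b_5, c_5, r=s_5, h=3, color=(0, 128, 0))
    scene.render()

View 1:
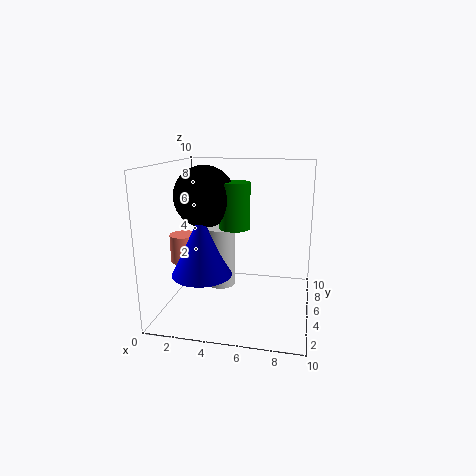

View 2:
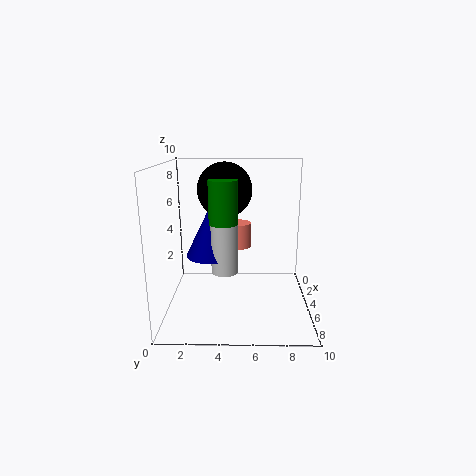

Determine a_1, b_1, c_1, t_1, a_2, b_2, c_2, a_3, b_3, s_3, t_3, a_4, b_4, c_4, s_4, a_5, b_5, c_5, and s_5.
a_1 = 4, b_1 = 4, c_1 = 2, t_1 = 4, a_2 = 3, b_2 = 4, c_2 = 8, a_3 = 3, b_3 = 3, s_3 = 2, t_3 = 4, a_4 = 1, b_4 = 5, c_4 = 3, s_4 = 1, a_5 = 5, b_5 = 4, c_5 = 6, s_5 = 1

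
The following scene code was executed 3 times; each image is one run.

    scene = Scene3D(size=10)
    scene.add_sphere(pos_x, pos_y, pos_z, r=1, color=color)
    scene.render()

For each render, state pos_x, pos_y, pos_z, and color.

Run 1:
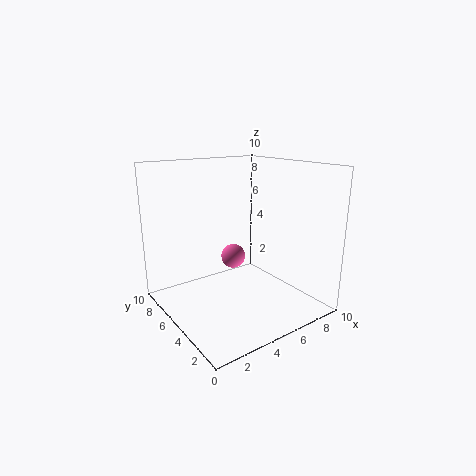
pos_x = 7, pos_y = 8.5, pos_z = 2, color = 'hotpink'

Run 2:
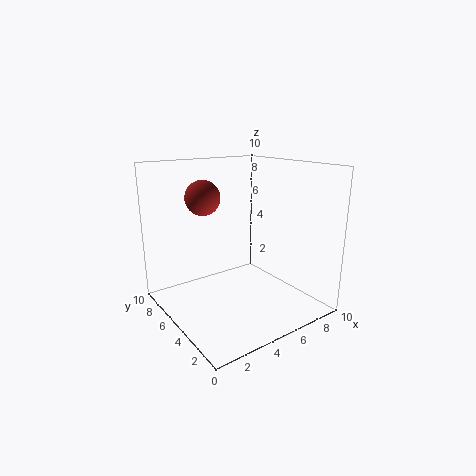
pos_x = 1.5, pos_y = 3.5, pos_z = 8.5, color = 'brown'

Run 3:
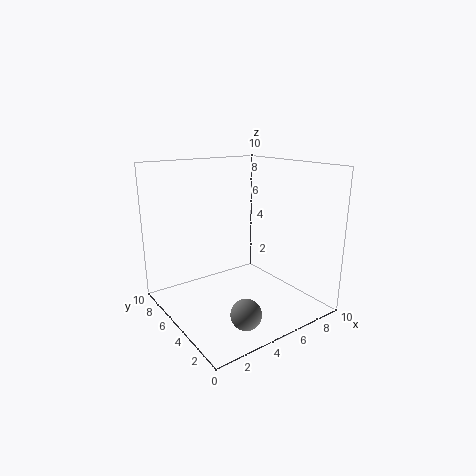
pos_x = 3.5, pos_y = 2, pos_z = 1, color = 'gray'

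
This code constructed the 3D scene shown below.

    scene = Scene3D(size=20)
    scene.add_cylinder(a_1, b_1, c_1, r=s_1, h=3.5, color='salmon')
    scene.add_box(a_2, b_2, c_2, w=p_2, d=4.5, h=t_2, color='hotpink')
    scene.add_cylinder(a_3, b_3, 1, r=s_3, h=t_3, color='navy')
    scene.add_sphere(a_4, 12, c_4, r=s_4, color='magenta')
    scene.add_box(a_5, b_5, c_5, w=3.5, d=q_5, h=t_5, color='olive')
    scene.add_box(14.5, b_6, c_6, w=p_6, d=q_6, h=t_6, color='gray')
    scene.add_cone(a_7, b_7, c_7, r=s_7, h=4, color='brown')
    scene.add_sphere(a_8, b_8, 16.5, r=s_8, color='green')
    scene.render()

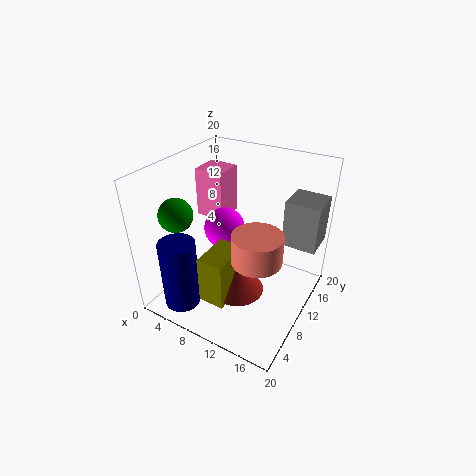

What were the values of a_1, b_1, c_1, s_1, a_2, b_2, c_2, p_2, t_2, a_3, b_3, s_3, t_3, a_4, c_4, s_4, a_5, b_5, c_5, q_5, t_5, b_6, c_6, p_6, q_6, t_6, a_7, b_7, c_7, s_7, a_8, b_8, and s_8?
a_1 = 15.5; b_1 = 5; c_1 = 11.5; s_1 = 3; a_2 = 0.5; b_2 = 13.5; c_2 = 9.5; p_2 = 4.5; t_2 = 7.5; a_3 = 4.5; b_3 = 3.5; s_3 = 2.5; t_3 = 10; a_4 = 6.5; c_4 = 9.5; s_4 = 3; a_5 = 8.5; b_5 = 2.5; c_5 = 4; q_5 = 5.5; t_5 = 6.5; b_6 = 15; c_6 = 7.5; p_6 = 5; q_6 = 5; t_6 = 7; a_7 = 12; b_7 = 6.5; c_7 = 4.5; s_7 = 3.5; a_8 = 6.5; b_8 = 2; s_8 = 2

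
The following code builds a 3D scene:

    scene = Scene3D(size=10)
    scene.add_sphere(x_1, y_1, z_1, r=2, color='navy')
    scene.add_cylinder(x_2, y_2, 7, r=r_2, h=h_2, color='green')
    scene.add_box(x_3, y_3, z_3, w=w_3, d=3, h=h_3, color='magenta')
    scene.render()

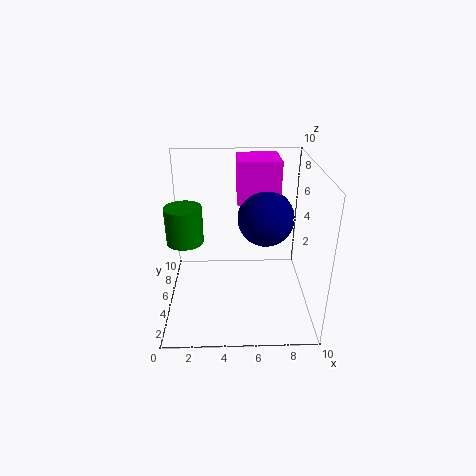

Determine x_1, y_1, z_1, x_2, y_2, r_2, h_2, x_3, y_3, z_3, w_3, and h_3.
x_1 = 7
y_1 = 6
z_1 = 6
x_2 = 2
y_2 = 1
r_2 = 1
h_2 = 2
x_3 = 5
y_3 = 6
z_3 = 7
w_3 = 3
h_3 = 3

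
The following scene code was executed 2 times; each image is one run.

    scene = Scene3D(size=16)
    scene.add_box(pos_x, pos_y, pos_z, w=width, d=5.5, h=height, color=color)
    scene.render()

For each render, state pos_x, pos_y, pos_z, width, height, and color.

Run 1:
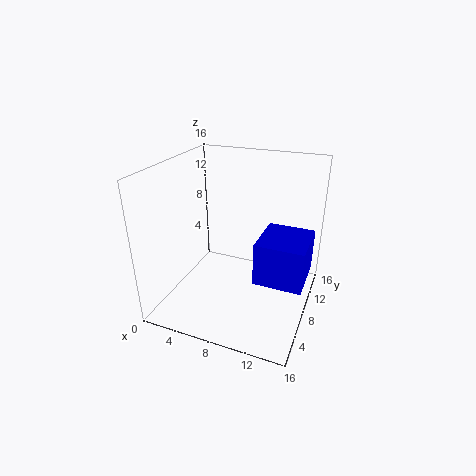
pos_x = 11
pos_y = 4.5
pos_z = 5
width = 5
height = 4.5
color = 'blue'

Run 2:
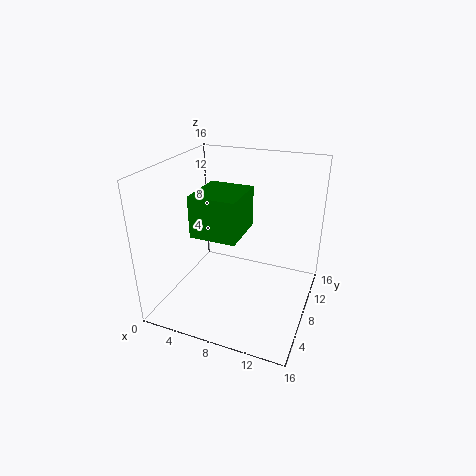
pos_x = 4
pos_y = 4.5
pos_z = 9
width = 5
height = 4.5
color = 'green'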